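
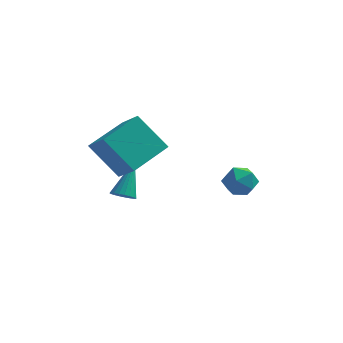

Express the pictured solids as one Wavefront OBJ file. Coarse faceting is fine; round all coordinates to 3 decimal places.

v -1.725 -5.503 1.3
v -3.161 -5.049 2.876
v -2.619 -4.447 0.181
v -4.056 -3.993 1.757
v -0.504 -3.807 1.923
v -1.941 -3.353 3.499
v -1.399 -2.751 0.804
v -2.835 -2.297 2.38
v -3.189 -0.547 -3.632
v -2.548 -0.64 -3.678
v -2.871 0.847 -1.988
v -2.586 -0.433 -3.847
v -2.729 -0.245 -3.978
v -2.952 -0.109 -4.05
v -3.216 -0.049 -4.05
v -3.475 -0.076 -3.977
v -3.684 -0.184 -3.845
v -3.809 -0.354 -3.676
v -3.826 -0.558 -3.5
v -3.733 -0.761 -3.346
v -3.546 -0.926 -3.242
v -3.297 -1.026 -3.206
v -3.03 -1.043 -3.243
v -2.791 -0.974 -3.348
v -2.62 -0.832 -3.501
v 1.601 -1.918 -1.265
v 1.865 -1.521 -2.07
v 2.995 -1.719 -0.71
v 3.259 -1.322 -1.515
v 2.658 -0.88 -0.95
v 1.796 -1.003 -1.294
v 3.064 -2.237 -1.486
v 2.202 -2.36 -1.83
v 2.769 -1.718 -2.207
v 2.518 -0.879 -1.876
v 2.342 -2.361 -0.904
v 2.091 -1.522 -0.573
f 2 4 1
f 5 2 1
f 1 4 3
f 3 5 1
f 2 8 4
f 6 2 5
f 6 8 2
f 4 8 3
f 7 5 3
f 3 8 7
f 7 6 5
f 8 6 7
f 10 9 12
f 10 12 11
f 12 9 13
f 12 13 11
f 13 9 14
f 13 14 11
f 14 9 15
f 14 15 11
f 15 9 16
f 15 16 11
f 16 9 17
f 16 17 11
f 17 9 18
f 17 18 11
f 18 9 19
f 18 19 11
f 19 9 20
f 19 20 11
f 20 9 21
f 20 21 11
f 21 9 22
f 21 22 11
f 22 9 23
f 22 23 11
f 23 9 24
f 23 24 11
f 24 9 25
f 24 25 11
f 25 9 10
f 25 10 11
f 26 37 31
f 26 31 27
f 26 27 33
f 26 33 36
f 26 36 37
f 27 31 35
f 31 37 30
f 37 36 28
f 36 33 32
f 33 27 34
f 29 35 30
f 29 30 28
f 29 28 32
f 29 32 34
f 29 34 35
f 30 35 31
f 28 30 37
f 32 28 36
f 34 32 33
f 35 34 27



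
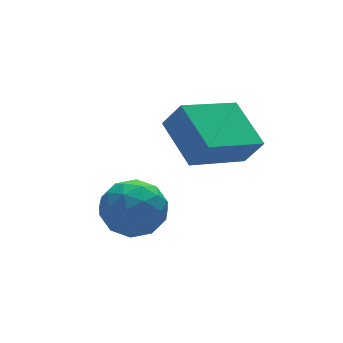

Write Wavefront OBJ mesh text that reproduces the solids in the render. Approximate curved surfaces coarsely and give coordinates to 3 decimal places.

v 0.084 3.124 2.767
v 0.377 2.797 3.447
v 0.064 4.364 3.373
v 0.357 4.036 4.053
v 1.603 3.404 2.247
v 1.896 3.076 2.927
v 1.583 4.643 2.853
v 1.876 4.316 3.533
v -1.127 4.397 1.509
v -0.433 4.046 1.735
v -1.547 3.254 1.025
v -0.853 2.903 1.251
v -1.384 3.148 1.811
v -1.125 3.854 2.11
v -0.855 3.446 0.65
v -0.596 4.152 0.949
v -0.265 3.458 1.204
v -0.592 3.274 1.922
v -1.388 4.026 0.838
v -1.715 3.842 1.556
v -0.743 4.322 1.665
v -1.237 2.978 1.095
v -1.549 3.122 1.425
v -1.141 2.916 1.557
v -1.15 4.209 1.885
v -0.742 4.003 2.018
v -1.301 3.475 2.062
v -1.238 3.297 0.742
v -0.83 3.091 0.875
v -0.839 4.384 1.203
v -0.431 4.178 1.335
v -0.679 3.825 0.698
v -0.237 3.77 1.485
v -0.483 3.098 1.201
v -0.485 3.417 0.847
v -0.332 3.832 1.023
v -0.429 3.662 1.907
v -0.676 2.99 1.623
v -0.988 3.134 1.952
v -0.835 3.549 2.128
v -0.33 3.316 1.595
v -1.304 4.31 1.137
v -1.551 3.638 0.853
v -1.145 3.751 0.632
v -0.992 4.166 0.808
v -1.497 4.202 1.559
v -1.743 3.53 1.275
v -1.648 3.468 1.737
v -1.495 3.883 1.913
v -1.65 3.984 1.165
f 2 4 1
f 5 2 1
f 1 4 3
f 3 5 1
f 2 8 4
f 6 2 5
f 6 8 2
f 4 8 3
f 7 5 3
f 3 8 7
f 7 6 5
f 8 6 7
f 9 46 25
f 46 20 49
f 25 49 14
f 46 49 25
f 9 25 21
f 25 14 26
f 21 26 10
f 25 26 21
f 9 21 30
f 21 10 31
f 30 31 16
f 21 31 30
f 9 30 42
f 30 16 45
f 42 45 19
f 30 45 42
f 9 42 46
f 42 19 50
f 46 50 20
f 42 50 46
f 10 26 37
f 26 14 40
f 37 40 18
f 26 40 37
f 14 49 27
f 49 20 48
f 27 48 13
f 49 48 27
f 20 50 47
f 50 19 43
f 47 43 11
f 50 43 47
f 19 45 44
f 45 16 32
f 44 32 15
f 45 32 44
f 16 31 36
f 31 10 33
f 36 33 17
f 31 33 36
f 12 38 24
f 38 18 39
f 24 39 13
f 38 39 24
f 12 24 22
f 24 13 23
f 22 23 11
f 24 23 22
f 12 22 29
f 22 11 28
f 29 28 15
f 22 28 29
f 12 29 34
f 29 15 35
f 34 35 17
f 29 35 34
f 12 34 38
f 34 17 41
f 38 41 18
f 34 41 38
f 13 39 27
f 39 18 40
f 27 40 14
f 39 40 27
f 11 23 47
f 23 13 48
f 47 48 20
f 23 48 47
f 15 28 44
f 28 11 43
f 44 43 19
f 28 43 44
f 17 35 36
f 35 15 32
f 36 32 16
f 35 32 36
f 18 41 37
f 41 17 33
f 37 33 10
f 41 33 37



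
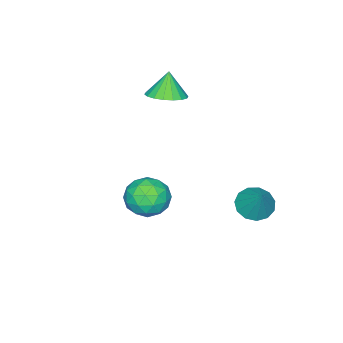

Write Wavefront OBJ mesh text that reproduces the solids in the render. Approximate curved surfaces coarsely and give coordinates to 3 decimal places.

v 1.312 -1.082 0.195
v 1.802 -0.715 -0.412
v 2.078 -2.245 0.112
v 2.568 -1.878 -0.495
v 2.604 -1.593 0.318
v 2.13 -0.874 0.369
v 1.75 -2.086 -0.669
v 1.276 -1.367 -0.618
v 2.073 -1.336 -0.946
v 2.601 -1.032 -0.336
v 1.279 -1.928 0.036
v 1.807 -1.624 0.646
v 1.49 -0.796 -0.102
v 2.39 -2.164 -0.198
v 2.411 -1.996 0.28
v 2.699 -1.781 -0.077
v 1.682 -0.89 0.358
v 1.971 -0.675 0.001
v 2.442 -1.19 0.43
v 1.909 -2.285 -0.301
v 2.198 -2.07 -0.658
v 1.181 -1.179 -0.223
v 1.469 -0.964 -0.58
v 1.438 -1.77 -0.73
v 1.937 -0.946 -0.772
v 2.388 -1.63 -0.821
v 1.907 -1.751 -0.923
v 1.628 -1.329 -0.893
v 2.248 -0.767 -0.414
v 2.698 -1.451 -0.462
v 2.718 -1.283 0.016
v 2.44 -0.86 0.046
v 2.407 -1.132 -0.727
v 1.182 -1.509 0.162
v 1.632 -2.193 0.114
v 1.44 -2.1 -0.346
v 1.162 -1.677 -0.316
v 1.492 -1.33 0.521
v 1.943 -2.014 0.472
v 2.252 -1.631 0.593
v 1.973 -1.209 0.623
v 1.473 -1.828 0.427
v -2.007 0.287 -2.321
v -1.551 0.671 -2.759
v -1.473 0.933 -1.199
v -1.899 0.898 -2.724
v -2.281 0.931 -2.561
v -2.576 0.76 -2.322
v -2.691 0.438 -2.082
v -2.588 0.069 -1.918
v -2.301 -0.231 -1.882
v -1.921 -0.367 -1.985
v -1.568 -0.295 -2.195
v -1.354 -0.038 -2.444
v -1.348 0.322 -2.655
v -2.354 -3.834 1.513
v -1.669 -4.172 1.714
v -2.726 -3.986 2.527
v -1.612 -3.833 1.786
v -1.703 -3.494 1.804
v -1.922 -3.222 1.764
v -2.227 -3.071 1.675
v -2.557 -3.072 1.553
v -2.847 -3.223 1.424
v -3.039 -3.495 1.313
v -3.095 -3.835 1.241
v -3.005 -4.174 1.223
v -2.786 -4.446 1.263
v -2.481 -4.597 1.352
v -2.151 -4.596 1.474
v -1.861 -4.445 1.603
f 1 38 17
f 38 12 41
f 17 41 6
f 38 41 17
f 1 17 13
f 17 6 18
f 13 18 2
f 17 18 13
f 1 13 22
f 13 2 23
f 22 23 8
f 13 23 22
f 1 22 34
f 22 8 37
f 34 37 11
f 22 37 34
f 1 34 38
f 34 11 42
f 38 42 12
f 34 42 38
f 2 18 29
f 18 6 32
f 29 32 10
f 18 32 29
f 6 41 19
f 41 12 40
f 19 40 5
f 41 40 19
f 12 42 39
f 42 11 35
f 39 35 3
f 42 35 39
f 11 37 36
f 37 8 24
f 36 24 7
f 37 24 36
f 8 23 28
f 23 2 25
f 28 25 9
f 23 25 28
f 4 30 16
f 30 10 31
f 16 31 5
f 30 31 16
f 4 16 14
f 16 5 15
f 14 15 3
f 16 15 14
f 4 14 21
f 14 3 20
f 21 20 7
f 14 20 21
f 4 21 26
f 21 7 27
f 26 27 9
f 21 27 26
f 4 26 30
f 26 9 33
f 30 33 10
f 26 33 30
f 5 31 19
f 31 10 32
f 19 32 6
f 31 32 19
f 3 15 39
f 15 5 40
f 39 40 12
f 15 40 39
f 7 20 36
f 20 3 35
f 36 35 11
f 20 35 36
f 9 27 28
f 27 7 24
f 28 24 8
f 27 24 28
f 10 33 29
f 33 9 25
f 29 25 2
f 33 25 29
f 44 43 46
f 44 46 45
f 46 43 47
f 46 47 45
f 47 43 48
f 47 48 45
f 48 43 49
f 48 49 45
f 49 43 50
f 49 50 45
f 50 43 51
f 50 51 45
f 51 43 52
f 51 52 45
f 52 43 53
f 52 53 45
f 53 43 54
f 53 54 45
f 54 43 55
f 54 55 45
f 55 43 44
f 55 44 45
f 57 56 59
f 57 59 58
f 59 56 60
f 59 60 58
f 60 56 61
f 60 61 58
f 61 56 62
f 61 62 58
f 62 56 63
f 62 63 58
f 63 56 64
f 63 64 58
f 64 56 65
f 64 65 58
f 65 56 66
f 65 66 58
f 66 56 67
f 66 67 58
f 67 56 68
f 67 68 58
f 68 56 69
f 68 69 58
f 69 56 70
f 69 70 58
f 70 56 71
f 70 71 58
f 71 56 57
f 71 57 58



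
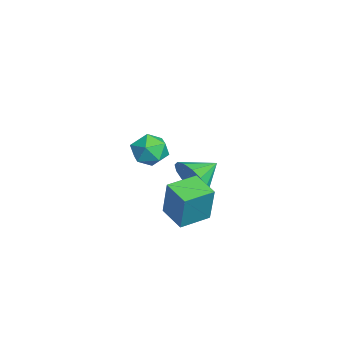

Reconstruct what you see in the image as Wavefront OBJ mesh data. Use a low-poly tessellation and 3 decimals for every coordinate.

v -0.079 -1.055 -1.851
v 0.305 -0.918 -0.16
v -0.742 0.12 -1.796
v -0.357 0.257 -0.105
v 0.957 -0.457 -2.135
v 1.342 -0.32 -0.444
v 0.295 0.718 -2.08
v 0.679 0.855 -0.389
v 2.432 -1.232 3.675
v 3.196 -1.158 3.857
v 2.704 -2.242 2.943
v 3.468 -2.168 3.125
v 2.952 -2.398 3.676
v 2.784 -1.774 4.128
v 3.116 -1.626 2.672
v 2.948 -1.002 3.124
v 3.619 -1.402 3.237
v 3.517 -1.878 3.857
v 2.383 -1.522 2.943
v 2.281 -1.998 3.563
v -1.605 0.147 -1.073
v -1.293 0.659 -1.849
v -2.295 1.213 -0.647
v -1.725 0.44 -2.001
v -2.125 0.143 -1.904
v -2.385 -0.153 -1.585
v -2.436 -0.369 -1.129
v -2.265 -0.447 -0.657
v -1.917 -0.365 -0.298
v -1.485 -0.146 -0.146
v -1.085 0.151 -0.243
v -0.825 0.447 -0.562
v -0.774 0.663 -1.018
v -0.945 0.74 -1.489
f 2 4 1
f 5 2 1
f 1 4 3
f 3 5 1
f 2 8 4
f 6 2 5
f 6 8 2
f 4 8 3
f 7 5 3
f 3 8 7
f 7 6 5
f 8 6 7
f 9 20 14
f 9 14 10
f 9 10 16
f 9 16 19
f 9 19 20
f 10 14 18
f 14 20 13
f 20 19 11
f 19 16 15
f 16 10 17
f 12 18 13
f 12 13 11
f 12 11 15
f 12 15 17
f 12 17 18
f 13 18 14
f 11 13 20
f 15 11 19
f 17 15 16
f 18 17 10
f 22 21 24
f 22 24 23
f 24 21 25
f 24 25 23
f 25 21 26
f 25 26 23
f 26 21 27
f 26 27 23
f 27 21 28
f 27 28 23
f 28 21 29
f 28 29 23
f 29 21 30
f 29 30 23
f 30 21 31
f 30 31 23
f 31 21 32
f 31 32 23
f 32 21 33
f 32 33 23
f 33 21 34
f 33 34 23
f 34 21 22
f 34 22 23



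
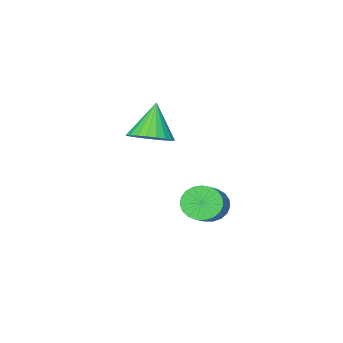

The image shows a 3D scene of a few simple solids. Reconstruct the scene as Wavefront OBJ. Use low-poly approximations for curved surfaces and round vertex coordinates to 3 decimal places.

v -2.933 3.333 -0.885
v -2.353 2.728 -1.022
v -1.226 3.621 -0.192
v -1.807 4.227 -0.055
v -2.31 2.936 -1.304
v -1.183 3.83 -0.475
v -2.375 3.213 -1.514
v -1.248 4.107 -0.685
v -2.536 3.511 -1.615
v -1.41 4.404 -0.786
v -2.767 3.778 -1.59
v -1.64 4.671 -0.76
v -3.026 3.968 -1.443
v -1.899 4.861 -0.613
v -3.269 4.048 -1.199
v -2.142 4.942 -0.37
v -3.454 4.005 -0.901
v -2.327 4.898 -0.072
v -3.549 3.846 -0.6
v -2.422 4.739 0.229
v -3.538 3.598 -0.349
v -2.411 4.491 0.481
v -3.422 3.304 -0.19
v -2.295 4.197 0.64
v -3.221 3.015 -0.151
v -2.095 3.909 0.678
v -2.971 2.782 -0.239
v -1.845 3.675 0.59
v -2.715 2.643 -0.439
v -1.588 3.537 0.391
v -2.496 2.624 -0.716
v -1.369 3.518 0.114
v -3.218 -0.753 1.276
v -2.281 -0.853 1.668
v -3.962 -1.267 2.924
v -2.36 -0.472 1.751
v -2.569 -0.134 1.762
v -2.877 0.11 1.7
v -3.237 0.223 1.572
v -3.594 0.187 1.4
v -3.894 0.009 1.209
v -4.09 -0.286 1.028
v -4.154 -0.652 0.885
v -4.076 -1.033 0.801
v -3.867 -1.371 0.79
v -3.559 -1.616 0.853
v -3.199 -1.728 0.98
v -2.842 -1.693 1.152
v -2.542 -1.514 1.343
v -2.345 -1.219 1.524
f 2 1 5
f 2 5 3
f 3 5 6
f 3 6 4
f 5 1 7
f 5 7 6
f 6 7 8
f 6 8 4
f 7 1 9
f 7 9 8
f 8 9 10
f 8 10 4
f 9 1 11
f 9 11 10
f 10 11 12
f 10 12 4
f 11 1 13
f 11 13 12
f 12 13 14
f 12 14 4
f 13 1 15
f 13 15 14
f 14 15 16
f 14 16 4
f 15 1 17
f 15 17 16
f 16 17 18
f 16 18 4
f 17 1 19
f 17 19 18
f 18 19 20
f 18 20 4
f 19 1 21
f 19 21 20
f 20 21 22
f 20 22 4
f 21 1 23
f 21 23 22
f 22 23 24
f 22 24 4
f 23 1 25
f 23 25 24
f 24 25 26
f 24 26 4
f 25 1 27
f 25 27 26
f 26 27 28
f 26 28 4
f 27 1 29
f 27 29 28
f 28 29 30
f 28 30 4
f 29 1 31
f 29 31 30
f 30 31 32
f 30 32 4
f 31 1 2
f 31 2 32
f 32 2 3
f 32 3 4
f 34 33 36
f 34 36 35
f 36 33 37
f 36 37 35
f 37 33 38
f 37 38 35
f 38 33 39
f 38 39 35
f 39 33 40
f 39 40 35
f 40 33 41
f 40 41 35
f 41 33 42
f 41 42 35
f 42 33 43
f 42 43 35
f 43 33 44
f 43 44 35
f 44 33 45
f 44 45 35
f 45 33 46
f 45 46 35
f 46 33 47
f 46 47 35
f 47 33 48
f 47 48 35
f 48 33 49
f 48 49 35
f 49 33 50
f 49 50 35
f 50 33 34
f 50 34 35



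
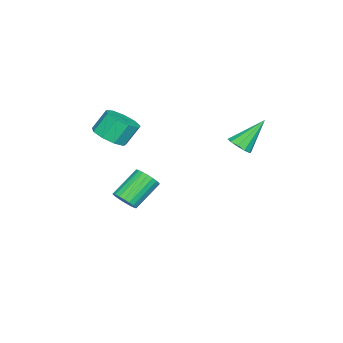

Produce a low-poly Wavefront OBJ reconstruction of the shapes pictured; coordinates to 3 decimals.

v -1.352 2.738 2.397
v -0.745 2.848 2.707
v -2.268 3.662 3.863
v -0.823 3.179 2.45
v -1.103 3.341 2.172
v -1.478 3.273 1.981
v -1.805 3.001 1.948
v -1.958 2.628 2.087
v -1.88 2.297 2.345
v -1.6 2.135 2.622
v -1.225 2.203 2.814
v -0.899 2.475 2.846
v -0.889 -2.987 -2.402
v -0.553 -3.304 -1.838
v -1.855 -2.61 -0.673
v -2.191 -2.293 -1.238
v -0.417 -3.033 -1.848
v -1.719 -2.339 -0.683
v -0.363 -2.754 -1.953
v -1.665 -2.059 -0.789
v -0.4 -2.515 -2.137
v -1.702 -1.821 -0.972
v -0.521 -2.357 -2.367
v -1.823 -1.663 -1.202
v -0.706 -2.309 -2.602
v -2.008 -1.615 -1.437
v -0.923 -2.378 -2.803
v -2.225 -1.684 -1.638
v -1.134 -2.552 -2.935
v -2.436 -1.858 -1.77
v -1.302 -2.802 -2.975
v -2.604 -2.107 -1.81
v -1.399 -3.083 -2.916
v -2.701 -2.389 -1.751
v -1.408 -3.348 -2.768
v -2.71 -2.654 -1.603
v -1.327 -3.55 -2.556
v -2.629 -2.856 -1.392
v -1.17 -3.655 -2.319
v -2.472 -2.961 -1.154
v -0.965 -3.645 -2.095
v -2.267 -2.951 -0.93
v -0.746 -3.521 -1.925
v -2.049 -2.827 -0.76
v -0.315 -3.488 2.275
v 0.446 -2.888 2.322
v -0.045 -2.352 3.413
v -0.805 -2.952 3.365
v -0.041 -2.61 1.967
v -0.531 -2.074 3.057
v -0.655 -2.743 1.756
v -1.146 -2.207 2.846
v -1.111 -3.224 1.787
v -1.601 -2.689 2.877
v -1.194 -3.829 2.047
v -1.684 -3.294 3.137
v -0.865 -4.274 2.414
v -1.356 -3.739 3.504
v -0.279 -4.351 2.715
v -0.77 -3.816 3.805
v 0.29 -4.024 2.811
v -0.201 -3.489 3.901
v 0.577 -3.446 2.656
v 0.086 -2.911 3.746
f 2 1 4
f 2 4 3
f 4 1 5
f 4 5 3
f 5 1 6
f 5 6 3
f 6 1 7
f 6 7 3
f 7 1 8
f 7 8 3
f 8 1 9
f 8 9 3
f 9 1 10
f 9 10 3
f 10 1 11
f 10 11 3
f 11 1 12
f 11 12 3
f 12 1 2
f 12 2 3
f 14 13 17
f 14 17 15
f 15 17 18
f 15 18 16
f 17 13 19
f 17 19 18
f 18 19 20
f 18 20 16
f 19 13 21
f 19 21 20
f 20 21 22
f 20 22 16
f 21 13 23
f 21 23 22
f 22 23 24
f 22 24 16
f 23 13 25
f 23 25 24
f 24 25 26
f 24 26 16
f 25 13 27
f 25 27 26
f 26 27 28
f 26 28 16
f 27 13 29
f 27 29 28
f 28 29 30
f 28 30 16
f 29 13 31
f 29 31 30
f 30 31 32
f 30 32 16
f 31 13 33
f 31 33 32
f 32 33 34
f 32 34 16
f 33 13 35
f 33 35 34
f 34 35 36
f 34 36 16
f 35 13 37
f 35 37 36
f 36 37 38
f 36 38 16
f 37 13 39
f 37 39 38
f 38 39 40
f 38 40 16
f 39 13 41
f 39 41 40
f 40 41 42
f 40 42 16
f 41 13 43
f 41 43 42
f 42 43 44
f 42 44 16
f 43 13 14
f 43 14 44
f 44 14 15
f 44 15 16
f 46 45 49
f 46 49 47
f 47 49 50
f 47 50 48
f 49 45 51
f 49 51 50
f 50 51 52
f 50 52 48
f 51 45 53
f 51 53 52
f 52 53 54
f 52 54 48
f 53 45 55
f 53 55 54
f 54 55 56
f 54 56 48
f 55 45 57
f 55 57 56
f 56 57 58
f 56 58 48
f 57 45 59
f 57 59 58
f 58 59 60
f 58 60 48
f 59 45 61
f 59 61 60
f 60 61 62
f 60 62 48
f 61 45 63
f 61 63 62
f 62 63 64
f 62 64 48
f 63 45 46
f 63 46 64
f 64 46 47
f 64 47 48



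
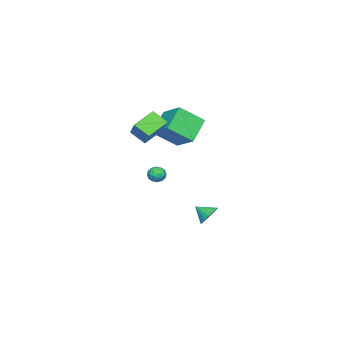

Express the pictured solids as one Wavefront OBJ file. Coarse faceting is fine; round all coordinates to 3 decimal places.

v -2.622 1.433 -4.204
v -1.916 1.69 -3.873
v -2.578 0.507 -3.576
v -2.167 1.83 -3.648
v -2.508 1.892 -3.534
v -2.871 1.863 -3.552
v -3.185 1.749 -3.699
v -3.387 1.572 -3.946
v -3.438 1.368 -4.244
v -3.327 1.177 -4.534
v -3.076 1.036 -4.759
v -2.735 0.974 -4.874
v -2.372 1.004 -4.856
v -2.058 1.118 -4.709
v -1.856 1.294 -4.461
v -1.805 1.499 -4.163
v -1.362 -0.864 -0.532
v -1.042 -1.225 -0.126
v -1.438 -1.655 -1.174
v -1.118 -2.016 -0.768
v -1.702 -1.823 -0.626
v -1.655 -1.334 -0.229
v -0.825 -1.546 -1.071
v -0.778 -1.057 -0.674
v -0.71 -1.646 -0.459
v -1.252 -1.818 -0.184
v -1.228 -1.062 -1.116
v -1.77 -1.234 -0.841
v -1.195 -0.976 -0.273
v -1.285 -1.904 -1.027
v -1.628 -1.791 -0.944
v -1.439 -2.003 -0.705
v -1.556 -1.04 -0.334
v -1.367 -1.252 -0.095
v -1.755 -1.603 -0.389
v -1.113 -1.628 -1.205
v -0.924 -1.84 -0.966
v -1.041 -0.877 -0.595
v -0.852 -1.089 -0.356
v -0.725 -1.277 -0.911
v -0.812 -1.435 -0.229
v -0.857 -1.9 -0.607
v -0.685 -1.623 -0.785
v -0.657 -1.336 -0.552
v -1.13 -1.536 -0.068
v -1.175 -2 -0.445
v -1.518 -1.887 -0.362
v -1.491 -1.6 -0.129
v -0.935 -1.783 -0.263
v -1.305 -0.88 -0.855
v -1.35 -1.344 -1.232
v -0.989 -1.28 -1.171
v -0.962 -0.993 -0.938
v -1.623 -0.98 -0.693
v -1.668 -1.445 -1.071
v -1.823 -1.544 -0.748
v -1.795 -1.257 -0.515
v -1.545 -1.097 -1.037
v -1.856 -2.064 2.509
v -3.342 -1.975 3.722
v -2.748 -0.783 1.323
v -4.234 -0.695 2.536
v -1.006 -0.605 3.444
v -2.492 -0.517 4.657
v -1.898 0.675 2.258
v -3.384 0.764 3.471
v 0.542 -1.351 2.648
v 0.494 -2.333 3.353
v -0.76 -0.757 3.387
v -0.807 -1.739 4.092
v 1.487 -0.621 3.728
v 1.44 -1.603 4.433
v 0.186 -0.027 4.467
v 0.138 -1.009 5.172
f 2 1 4
f 2 4 3
f 4 1 5
f 4 5 3
f 5 1 6
f 5 6 3
f 6 1 7
f 6 7 3
f 7 1 8
f 7 8 3
f 8 1 9
f 8 9 3
f 9 1 10
f 9 10 3
f 10 1 11
f 10 11 3
f 11 1 12
f 11 12 3
f 12 1 13
f 12 13 3
f 13 1 14
f 13 14 3
f 14 1 15
f 14 15 3
f 15 1 16
f 15 16 3
f 16 1 2
f 16 2 3
f 17 54 33
f 54 28 57
f 33 57 22
f 54 57 33
f 17 33 29
f 33 22 34
f 29 34 18
f 33 34 29
f 17 29 38
f 29 18 39
f 38 39 24
f 29 39 38
f 17 38 50
f 38 24 53
f 50 53 27
f 38 53 50
f 17 50 54
f 50 27 58
f 54 58 28
f 50 58 54
f 18 34 45
f 34 22 48
f 45 48 26
f 34 48 45
f 22 57 35
f 57 28 56
f 35 56 21
f 57 56 35
f 28 58 55
f 58 27 51
f 55 51 19
f 58 51 55
f 27 53 52
f 53 24 40
f 52 40 23
f 53 40 52
f 24 39 44
f 39 18 41
f 44 41 25
f 39 41 44
f 20 46 32
f 46 26 47
f 32 47 21
f 46 47 32
f 20 32 30
f 32 21 31
f 30 31 19
f 32 31 30
f 20 30 37
f 30 19 36
f 37 36 23
f 30 36 37
f 20 37 42
f 37 23 43
f 42 43 25
f 37 43 42
f 20 42 46
f 42 25 49
f 46 49 26
f 42 49 46
f 21 47 35
f 47 26 48
f 35 48 22
f 47 48 35
f 19 31 55
f 31 21 56
f 55 56 28
f 31 56 55
f 23 36 52
f 36 19 51
f 52 51 27
f 36 51 52
f 25 43 44
f 43 23 40
f 44 40 24
f 43 40 44
f 26 49 45
f 49 25 41
f 45 41 18
f 49 41 45
f 60 62 59
f 63 60 59
f 59 62 61
f 61 63 59
f 60 66 62
f 64 60 63
f 64 66 60
f 62 66 61
f 65 63 61
f 61 66 65
f 65 64 63
f 66 64 65
f 68 70 67
f 71 68 67
f 67 70 69
f 69 71 67
f 68 74 70
f 72 68 71
f 72 74 68
f 70 74 69
f 73 71 69
f 69 74 73
f 73 72 71
f 74 72 73



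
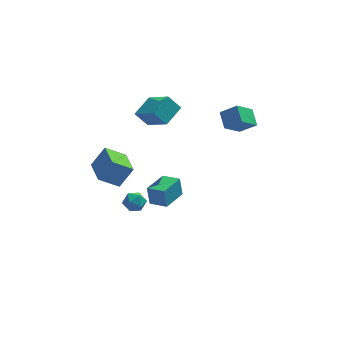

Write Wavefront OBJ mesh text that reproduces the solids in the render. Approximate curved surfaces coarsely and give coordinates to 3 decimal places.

v -1.72 -3.987 -0.164
v -1.863 -3.793 1.012
v -0.805 -2.595 -0.282
v -0.948 -2.401 0.894
v -0.792 -4.579 0.046
v -0.935 -4.385 1.222
v 0.123 -3.187 -0.072
v -0.02 -2.993 1.104
v -1.69 2.601 1.391
v -0.607 1.266 2.47
v -2.437 2.726 2.296
v -1.353 1.391 3.375
v -0.827 3.749 1.945
v 0.257 2.414 3.024
v -1.573 3.874 2.85
v -0.49 2.539 3.929
v 2.733 1.653 1.717
v 2.516 2.679 2.341
v 3.68 2.437 0.757
v 3.464 3.463 1.382
v 3.716 1.397 2.478
v 3.5 2.423 3.103
v 4.664 2.181 1.519
v 4.447 3.207 2.143
v -3.374 -4.273 1.611
v -4.532 -4.451 2.415
v -3.775 -2.518 1.423
v -4.933 -2.696 2.226
v -2.587 -3.964 2.814
v -3.745 -4.142 3.617
v -2.988 -2.209 2.625
v -4.146 -2.387 3.429
v -2.241 0.402 -3.817
v -1.813 -0.042 -3.361
v -3.267 -0.158 -3.399
v -2.839 -0.602 -2.943
v -2.902 0.149 -2.797
v -2.268 0.495 -3.056
v -2.812 -0.695 -3.704
v -2.178 -0.349 -3.963
v -2.165 -0.72 -3.292
v -2.221 -0.199 -2.731
v -2.859 -0.001 -4.029
v -2.915 0.52 -3.468
f 2 4 1
f 5 2 1
f 1 4 3
f 3 5 1
f 2 8 4
f 6 2 5
f 6 8 2
f 4 8 3
f 7 5 3
f 3 8 7
f 7 6 5
f 8 6 7
f 10 12 9
f 13 10 9
f 9 12 11
f 11 13 9
f 10 16 12
f 14 10 13
f 14 16 10
f 12 16 11
f 15 13 11
f 11 16 15
f 15 14 13
f 16 14 15
f 18 20 17
f 21 18 17
f 17 20 19
f 19 21 17
f 18 24 20
f 22 18 21
f 22 24 18
f 20 24 19
f 23 21 19
f 19 24 23
f 23 22 21
f 24 22 23
f 26 28 25
f 29 26 25
f 25 28 27
f 27 29 25
f 26 32 28
f 30 26 29
f 30 32 26
f 28 32 27
f 31 29 27
f 27 32 31
f 31 30 29
f 32 30 31
f 33 44 38
f 33 38 34
f 33 34 40
f 33 40 43
f 33 43 44
f 34 38 42
f 38 44 37
f 44 43 35
f 43 40 39
f 40 34 41
f 36 42 37
f 36 37 35
f 36 35 39
f 36 39 41
f 36 41 42
f 37 42 38
f 35 37 44
f 39 35 43
f 41 39 40
f 42 41 34



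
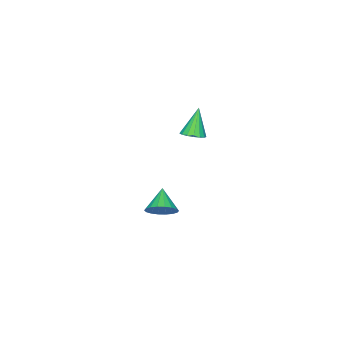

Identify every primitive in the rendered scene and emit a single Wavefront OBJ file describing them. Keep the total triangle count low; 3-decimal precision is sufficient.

v 1.011 1.003 -4.151
v 1.531 0.846 -3.741
v 0.289 0.497 -3.429
v 1.444 1.117 -3.639
v 1.271 1.366 -3.638
v 1.047 1.542 -3.739
v 0.815 1.612 -3.921
v 0.623 1.561 -4.149
v 0.508 1.399 -4.378
v 0.492 1.159 -4.561
v 0.579 0.888 -4.664
v 0.752 0.64 -4.665
v 0.976 0.463 -4.564
v 1.207 0.394 -4.381
v 1.4 0.445 -4.153
v 1.515 0.606 -3.925
v 0.774 2.336 0.592
v 1.243 2.415 0.803
v 0.246 2.224 1.808
v 1.147 2.644 0.783
v 0.966 2.802 0.719
v 0.741 2.854 0.625
v 0.524 2.786 0.525
v 0.364 2.616 0.439
v 0.298 2.381 0.389
v 0.341 2.136 0.386
v 0.483 1.937 0.429
v 0.693 1.829 0.51
v 0.92 1.837 0.61
v 1.115 1.959 0.706
v 1.231 2.168 0.776
f 2 1 4
f 2 4 3
f 4 1 5
f 4 5 3
f 5 1 6
f 5 6 3
f 6 1 7
f 6 7 3
f 7 1 8
f 7 8 3
f 8 1 9
f 8 9 3
f 9 1 10
f 9 10 3
f 10 1 11
f 10 11 3
f 11 1 12
f 11 12 3
f 12 1 13
f 12 13 3
f 13 1 14
f 13 14 3
f 14 1 15
f 14 15 3
f 15 1 16
f 15 16 3
f 16 1 2
f 16 2 3
f 18 17 20
f 18 20 19
f 20 17 21
f 20 21 19
f 21 17 22
f 21 22 19
f 22 17 23
f 22 23 19
f 23 17 24
f 23 24 19
f 24 17 25
f 24 25 19
f 25 17 26
f 25 26 19
f 26 17 27
f 26 27 19
f 27 17 28
f 27 28 19
f 28 17 29
f 28 29 19
f 29 17 30
f 29 30 19
f 30 17 31
f 30 31 19
f 31 17 18
f 31 18 19



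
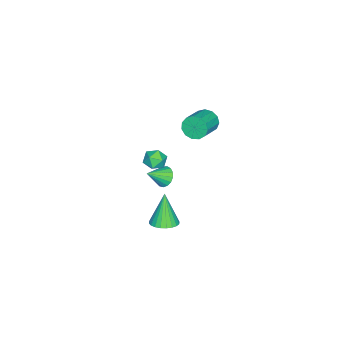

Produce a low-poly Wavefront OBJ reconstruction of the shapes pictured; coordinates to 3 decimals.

v 1.501 -0.72 3.553
v 1.777 -0.317 2.933
v 3.274 -0.397 3.546
v 2.999 -0.8 4.167
v 1.667 -0.014 3.24
v 3.165 -0.094 3.853
v 1.505 0.064 3.647
v 3.002 -0.015 4.26
v 1.341 -0.106 4.024
v 2.839 -0.186 4.637
v 1.228 -0.472 4.252
v 2.726 -0.551 4.865
v 1.202 -0.916 4.258
v 2.7 -0.996 4.871
v 1.271 -1.298 4.04
v 2.768 -1.378 4.653
v 1.413 -1.497 3.668
v 2.91 -1.577 4.281
v 1.583 -1.449 3.259
v 3.08 -1.529 3.873
v 1.727 -1.169 2.944
v 3.224 -1.249 3.557
v 1.799 -0.747 2.822
v 3.297 -0.827 3.436
v 2.582 -2.604 0.565
v 3.16 -2.57 0.078
v 2.9 -3.75 0.862
v 3.478 -3.716 0.375
v 3.49 -3.298 1.006
v 3.294 -2.591 0.823
v 2.766 -3.729 0.117
v 2.57 -3.022 -0.066
v 3.274 -3.266 -0.199
v 3.722 -2.999 0.351
v 2.338 -3.321 0.589
v 2.786 -3.054 1.139
v 1.67 -3.19 -2.358
v 2.215 -3.011 -2.793
v 2.55 -3.89 -1.542
v 2.206 -2.754 -2.562
v 2.074 -2.598 -2.285
v 1.849 -2.577 -2.025
v 1.583 -2.696 -1.841
v 1.337 -2.929 -1.775
v 1.168 -3.221 -1.843
v 1.113 -3.506 -2.029
v 1.186 -3.718 -2.29
v 1.37 -3.81 -2.567
v 1.622 -3.759 -2.796
v 1.886 -3.578 -2.925
v 2.1 -3.308 -2.923
v 3.976 -2.207 -4.208
v 4.44 -1.517 -3.952
v 3.284 -2.473 -2.232
v 4.145 -1.371 -4.036
v 3.824 -1.352 -4.146
v 3.526 -1.464 -4.265
v 3.297 -1.689 -4.375
v 3.171 -1.992 -4.46
v 3.168 -2.329 -4.507
v 3.288 -2.646 -4.508
v 3.512 -2.897 -4.463
v 3.807 -3.043 -4.38
v 4.127 -3.061 -4.27
v 4.425 -2.95 -4.151
v 4.654 -2.725 -4.04
v 4.78 -2.421 -3.955
v 4.784 -2.085 -3.909
v 4.664 -1.767 -3.908
f 2 1 5
f 2 5 3
f 3 5 6
f 3 6 4
f 5 1 7
f 5 7 6
f 6 7 8
f 6 8 4
f 7 1 9
f 7 9 8
f 8 9 10
f 8 10 4
f 9 1 11
f 9 11 10
f 10 11 12
f 10 12 4
f 11 1 13
f 11 13 12
f 12 13 14
f 12 14 4
f 13 1 15
f 13 15 14
f 14 15 16
f 14 16 4
f 15 1 17
f 15 17 16
f 16 17 18
f 16 18 4
f 17 1 19
f 17 19 18
f 18 19 20
f 18 20 4
f 19 1 21
f 19 21 20
f 20 21 22
f 20 22 4
f 21 1 23
f 21 23 22
f 22 23 24
f 22 24 4
f 23 1 2
f 23 2 24
f 24 2 3
f 24 3 4
f 25 36 30
f 25 30 26
f 25 26 32
f 25 32 35
f 25 35 36
f 26 30 34
f 30 36 29
f 36 35 27
f 35 32 31
f 32 26 33
f 28 34 29
f 28 29 27
f 28 27 31
f 28 31 33
f 28 33 34
f 29 34 30
f 27 29 36
f 31 27 35
f 33 31 32
f 34 33 26
f 38 37 40
f 38 40 39
f 40 37 41
f 40 41 39
f 41 37 42
f 41 42 39
f 42 37 43
f 42 43 39
f 43 37 44
f 43 44 39
f 44 37 45
f 44 45 39
f 45 37 46
f 45 46 39
f 46 37 47
f 46 47 39
f 47 37 48
f 47 48 39
f 48 37 49
f 48 49 39
f 49 37 50
f 49 50 39
f 50 37 51
f 50 51 39
f 51 37 38
f 51 38 39
f 53 52 55
f 53 55 54
f 55 52 56
f 55 56 54
f 56 52 57
f 56 57 54
f 57 52 58
f 57 58 54
f 58 52 59
f 58 59 54
f 59 52 60
f 59 60 54
f 60 52 61
f 60 61 54
f 61 52 62
f 61 62 54
f 62 52 63
f 62 63 54
f 63 52 64
f 63 64 54
f 64 52 65
f 64 65 54
f 65 52 66
f 65 66 54
f 66 52 67
f 66 67 54
f 67 52 68
f 67 68 54
f 68 52 69
f 68 69 54
f 69 52 53
f 69 53 54



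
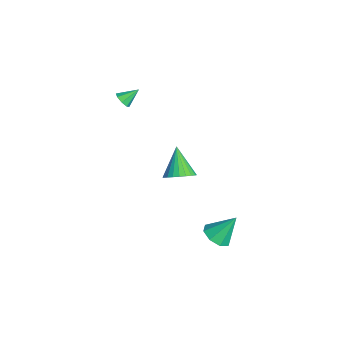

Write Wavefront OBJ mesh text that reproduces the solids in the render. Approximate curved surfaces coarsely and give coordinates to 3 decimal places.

v 3.927 -0.565 -2.534
v 4.787 -0.593 -2.555
v 3.993 0.425 -1.166
v 4.543 -0.093 -2.905
v 3.938 0.131 -3.039
v 3.327 -0.052 -2.876
v 3.068 -0.537 -2.513
v 3.312 -1.037 -2.163
v 3.916 -1.261 -2.03
v 4.527 -1.077 -2.192
v 0.315 -1.721 -0.791
v 0.953 -1.525 -0.202
v -0.955 -1.619 0.551
v 0.862 -1.208 -0.312
v 0.688 -0.97 -0.494
v 0.458 -0.845 -0.722
v 0.205 -0.854 -0.96
v -0.031 -0.995 -1.173
v -0.214 -1.247 -1.327
v -0.316 -1.57 -1.4
v -0.323 -1.917 -1.38
v -0.233 -2.234 -1.27
v -0.059 -2.472 -1.087
v 0.172 -2.597 -0.859
v 0.425 -2.588 -0.621
v 0.66 -2.447 -0.409
v 0.843 -2.195 -0.254
v 0.946 -1.872 -0.182
v -3.35 -4.009 2.777
v -3.07 -3.712 2.408
v -3.45 -3.111 3.423
v -3.484 -3.707 2.337
v -3.82 -3.879 2.524
v -3.881 -4.127 2.859
v -3.63 -4.305 3.146
v -3.215 -4.31 3.217
v -2.879 -4.138 3.031
v -2.819 -3.891 2.696
f 2 1 4
f 2 4 3
f 4 1 5
f 4 5 3
f 5 1 6
f 5 6 3
f 6 1 7
f 6 7 3
f 7 1 8
f 7 8 3
f 8 1 9
f 8 9 3
f 9 1 10
f 9 10 3
f 10 1 2
f 10 2 3
f 12 11 14
f 12 14 13
f 14 11 15
f 14 15 13
f 15 11 16
f 15 16 13
f 16 11 17
f 16 17 13
f 17 11 18
f 17 18 13
f 18 11 19
f 18 19 13
f 19 11 20
f 19 20 13
f 20 11 21
f 20 21 13
f 21 11 22
f 21 22 13
f 22 11 23
f 22 23 13
f 23 11 24
f 23 24 13
f 24 11 25
f 24 25 13
f 25 11 26
f 25 26 13
f 26 11 27
f 26 27 13
f 27 11 28
f 27 28 13
f 28 11 12
f 28 12 13
f 30 29 32
f 30 32 31
f 32 29 33
f 32 33 31
f 33 29 34
f 33 34 31
f 34 29 35
f 34 35 31
f 35 29 36
f 35 36 31
f 36 29 37
f 36 37 31
f 37 29 38
f 37 38 31
f 38 29 30
f 38 30 31



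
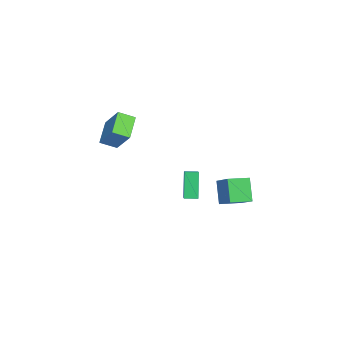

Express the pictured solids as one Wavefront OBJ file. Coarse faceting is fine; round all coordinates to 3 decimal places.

v 0.062 2.844 -3.282
v -0.688 2.562 -1.805
v -0.551 3.998 -3.373
v -1.3 3.717 -1.896
v 1.58 3.723 -2.344
v 0.831 3.442 -0.867
v 0.968 4.878 -2.435
v 0.218 4.596 -0.958
v -3.304 0.156 -4.617
v -4.061 0.044 -2.802
v -3.475 0.968 -4.639
v -4.232 0.856 -2.823
v -2.188 0.404 -4.137
v -2.945 0.292 -2.321
v -2.359 1.216 -4.158
v -3.116 1.104 -2.343
v -2.794 -4.743 -0.276
v -4.239 -4.714 0.764
v -3.125 -3.767 -0.763
v -4.57 -3.738 0.277
v -1.81 -3.742 1.063
v -3.255 -3.713 2.103
v -2.141 -2.766 0.576
v -3.586 -2.737 1.616
f 2 4 1
f 5 2 1
f 1 4 3
f 3 5 1
f 2 8 4
f 6 2 5
f 6 8 2
f 4 8 3
f 7 5 3
f 3 8 7
f 7 6 5
f 8 6 7
f 10 12 9
f 13 10 9
f 9 12 11
f 11 13 9
f 10 16 12
f 14 10 13
f 14 16 10
f 12 16 11
f 15 13 11
f 11 16 15
f 15 14 13
f 16 14 15
f 18 20 17
f 21 18 17
f 17 20 19
f 19 21 17
f 18 24 20
f 22 18 21
f 22 24 18
f 20 24 19
f 23 21 19
f 19 24 23
f 23 22 21
f 24 22 23



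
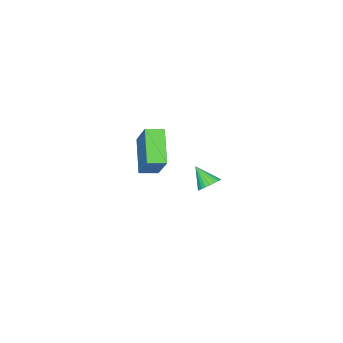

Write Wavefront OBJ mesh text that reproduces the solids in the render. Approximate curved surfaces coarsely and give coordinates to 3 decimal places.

v -0.64 3.943 -0.389
v -0.041 3.966 -0.355
v -0.66 3.117 0.509
v -0.102 4.133 -0.202
v -0.245 4.271 -0.079
v -0.448 4.359 -0.002
v -0.68 4.384 0.016
v -0.906 4.342 -0.028
v -1.092 4.239 -0.127
v -1.208 4.091 -0.266
v -1.239 3.92 -0.423
v -1.178 3.753 -0.575
v -1.035 3.615 -0.699
v -0.832 3.527 -0.776
v -0.6 3.502 -0.794
v -0.374 3.544 -0.75
v -0.189 3.647 -0.651
v -0.072 3.795 -0.512
v -4.337 -3.457 -1.724
v -3.525 -2.241 -0.203
v -5.07 -2.831 -1.833
v -4.258 -1.615 -0.312
v -3.202 -2.385 -3.188
v -2.39 -1.169 -1.667
v -3.935 -1.759 -3.297
v -3.123 -0.543 -1.776
f 2 1 4
f 2 4 3
f 4 1 5
f 4 5 3
f 5 1 6
f 5 6 3
f 6 1 7
f 6 7 3
f 7 1 8
f 7 8 3
f 8 1 9
f 8 9 3
f 9 1 10
f 9 10 3
f 10 1 11
f 10 11 3
f 11 1 12
f 11 12 3
f 12 1 13
f 12 13 3
f 13 1 14
f 13 14 3
f 14 1 15
f 14 15 3
f 15 1 16
f 15 16 3
f 16 1 17
f 16 17 3
f 17 1 18
f 17 18 3
f 18 1 2
f 18 2 3
f 20 22 19
f 23 20 19
f 19 22 21
f 21 23 19
f 20 26 22
f 24 20 23
f 24 26 20
f 22 26 21
f 25 23 21
f 21 26 25
f 25 24 23
f 26 24 25



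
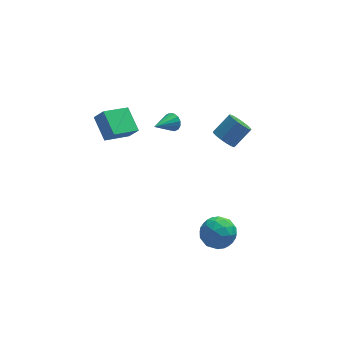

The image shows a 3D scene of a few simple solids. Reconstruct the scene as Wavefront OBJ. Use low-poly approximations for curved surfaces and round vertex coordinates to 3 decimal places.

v -2.905 1.322 2.482
v -2.428 1.052 3.183
v -3.283 2.63 3.243
v -2.806 2.36 3.944
v -1.514 2.1 1.836
v -1.037 1.83 2.537
v -1.892 3.408 2.597
v -1.415 3.138 3.298
v 1.125 4.297 0.433
v 1.437 4.235 0.93
v 0.015 3.463 1.027
v 1.27 4.488 0.972
v 1.065 4.689 0.87
v 0.875 4.785 0.65
v 0.753 4.75 0.372
v 0.73 4.594 0.111
v 0.813 4.358 -0.064
v 0.98 4.105 -0.106
v 1.186 3.904 -0.004
v 1.375 3.808 0.216
v 1.498 3.843 0.494
v 1.52 3.999 0.755
v 3.235 0.436 2.478
v 3.759 0.115 2.084
v 4.71 0.583 2.968
v 4.185 0.904 3.362
v 3.732 0.434 1.944
v 4.683 0.902 2.828
v 3.592 0.754 1.926
v 4.542 1.222 2.81
v 3.369 1 2.035
v 4.32 1.468 2.919
v 3.116 1.117 2.245
v 4.067 1.586 3.129
v 2.89 1.079 2.508
v 3.841 1.547 3.392
v 2.743 0.893 2.765
v 3.693 1.361 3.649
v 2.708 0.602 2.956
v 3.659 1.07 3.84
v 2.795 0.273 3.037
v 3.745 0.741 3.921
v 2.982 -0.018 2.99
v 3.932 0.45 3.875
v 3.227 -0.205 2.826
v 4.177 0.263 3.71
v 3.473 -0.246 2.582
v 4.424 0.222 3.466
v 3.666 -0.13 2.314
v 4.616 0.338 3.199
v 2.34 -2.232 -2.569
v 2.998 -3.021 -2.735
v 1.742 -3.019 -1.205
v 2.4 -3.808 -1.371
v 2.765 -2.879 -1.073
v 3.134 -2.393 -1.916
v 1.606 -3.647 -2.024
v 1.975 -3.161 -2.867
v 2.545 -3.895 -2.398
v 3.261 -3.421 -1.81
v 1.479 -2.619 -2.13
v 2.195 -2.145 -1.542
v 2.722 -2.558 -2.772
v 2.018 -3.482 -1.168
v 2.233 -2.936 -0.993
v 2.62 -3.4 -1.091
v 2.801 -2.189 -2.29
v 3.189 -2.652 -2.388
v 3.051 -2.569 -1.411
v 1.551 -3.388 -1.552
v 1.939 -3.851 -1.65
v 2.12 -2.64 -2.849
v 2.507 -3.104 -2.947
v 1.689 -3.471 -2.529
v 2.842 -3.535 -2.671
v 2.491 -3.997 -1.869
v 2.024 -3.903 -2.253
v 2.241 -3.617 -2.749
v 3.263 -3.256 -2.326
v 2.912 -3.719 -1.524
v 3.126 -3.173 -1.349
v 3.343 -2.887 -1.844
v 2.996 -3.77 -2.128
v 1.828 -2.321 -2.416
v 1.477 -2.784 -1.614
v 1.397 -3.153 -2.096
v 1.614 -2.867 -2.591
v 2.249 -2.043 -2.071
v 1.898 -2.505 -1.269
v 2.499 -2.423 -1.191
v 2.716 -2.137 -1.687
v 1.744 -2.27 -1.812
f 2 4 1
f 5 2 1
f 1 4 3
f 3 5 1
f 2 8 4
f 6 2 5
f 6 8 2
f 4 8 3
f 7 5 3
f 3 8 7
f 7 6 5
f 8 6 7
f 10 9 12
f 10 12 11
f 12 9 13
f 12 13 11
f 13 9 14
f 13 14 11
f 14 9 15
f 14 15 11
f 15 9 16
f 15 16 11
f 16 9 17
f 16 17 11
f 17 9 18
f 17 18 11
f 18 9 19
f 18 19 11
f 19 9 20
f 19 20 11
f 20 9 21
f 20 21 11
f 21 9 22
f 21 22 11
f 22 9 10
f 22 10 11
f 24 23 27
f 24 27 25
f 25 27 28
f 25 28 26
f 27 23 29
f 27 29 28
f 28 29 30
f 28 30 26
f 29 23 31
f 29 31 30
f 30 31 32
f 30 32 26
f 31 23 33
f 31 33 32
f 32 33 34
f 32 34 26
f 33 23 35
f 33 35 34
f 34 35 36
f 34 36 26
f 35 23 37
f 35 37 36
f 36 37 38
f 36 38 26
f 37 23 39
f 37 39 38
f 38 39 40
f 38 40 26
f 39 23 41
f 39 41 40
f 40 41 42
f 40 42 26
f 41 23 43
f 41 43 42
f 42 43 44
f 42 44 26
f 43 23 45
f 43 45 44
f 44 45 46
f 44 46 26
f 45 23 47
f 45 47 46
f 46 47 48
f 46 48 26
f 47 23 49
f 47 49 48
f 48 49 50
f 48 50 26
f 49 23 24
f 49 24 50
f 50 24 25
f 50 25 26
f 51 88 67
f 88 62 91
f 67 91 56
f 88 91 67
f 51 67 63
f 67 56 68
f 63 68 52
f 67 68 63
f 51 63 72
f 63 52 73
f 72 73 58
f 63 73 72
f 51 72 84
f 72 58 87
f 84 87 61
f 72 87 84
f 51 84 88
f 84 61 92
f 88 92 62
f 84 92 88
f 52 68 79
f 68 56 82
f 79 82 60
f 68 82 79
f 56 91 69
f 91 62 90
f 69 90 55
f 91 90 69
f 62 92 89
f 92 61 85
f 89 85 53
f 92 85 89
f 61 87 86
f 87 58 74
f 86 74 57
f 87 74 86
f 58 73 78
f 73 52 75
f 78 75 59
f 73 75 78
f 54 80 66
f 80 60 81
f 66 81 55
f 80 81 66
f 54 66 64
f 66 55 65
f 64 65 53
f 66 65 64
f 54 64 71
f 64 53 70
f 71 70 57
f 64 70 71
f 54 71 76
f 71 57 77
f 76 77 59
f 71 77 76
f 54 76 80
f 76 59 83
f 80 83 60
f 76 83 80
f 55 81 69
f 81 60 82
f 69 82 56
f 81 82 69
f 53 65 89
f 65 55 90
f 89 90 62
f 65 90 89
f 57 70 86
f 70 53 85
f 86 85 61
f 70 85 86
f 59 77 78
f 77 57 74
f 78 74 58
f 77 74 78
f 60 83 79
f 83 59 75
f 79 75 52
f 83 75 79



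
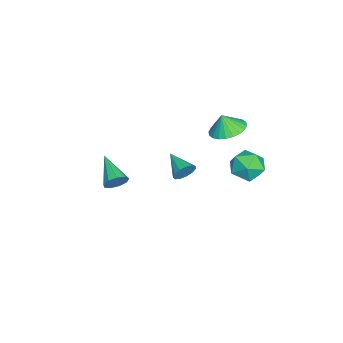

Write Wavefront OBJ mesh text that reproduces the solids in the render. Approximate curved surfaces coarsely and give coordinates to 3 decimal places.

v -1.526 -3.395 -1.484
v -1.064 -3.693 -0.989
v -3.054 -4.385 -0.656
v -1.251 -3.257 -0.811
v -1.566 -2.886 -0.949
v -1.862 -2.753 -1.337
v -2.002 -2.92 -1.794
v -1.918 -3.31 -2.106
v -1.651 -3.74 -2.127
v -1.326 -4.008 -1.847
v -1.094 -3.99 -1.398
v 2.144 1.017 3.254
v 2.555 0.836 3.752
v 1.136 0.083 3.746
v 2.35 1.126 3.882
v 2.08 1.381 3.813
v 1.831 1.52 3.566
v 1.681 1.5 3.221
v 1.678 1.326 2.885
v 1.823 1.054 2.667
v 2.071 0.771 2.635
v 2.341 0.565 2.8
v 2.549 0.503 3.109
v 2.629 0.604 3.464
v -4.317 3.258 -1.046
v -3.581 4.039 -1.349
v -3.219 2.741 0.289
v -2.483 3.522 -0.014
v -3.458 3.82 0.437
v -4.136 4.139 -0.387
v -2.664 2.641 -0.673
v -3.342 2.96 -1.497
v -2.559 3.657 -1.118
v -3.05 4.386 -0.432
v -3.75 2.394 -0.628
v -4.241 3.123 0.058
v -2.605 2.416 3.055
v -1.664 2.869 3.236
v -2.635 2.064 4.085
v -1.922 3.177 3.334
v -2.284 3.369 3.39
v -2.695 3.417 3.394
v -3.092 3.312 3.347
v -3.415 3.07 3.255
v -3.615 2.729 3.133
v -3.661 2.341 2.999
v -3.547 1.964 2.873
v -3.289 1.656 2.775
v -2.927 1.464 2.719
v -2.516 1.416 2.715
v -2.119 1.521 2.762
v -1.796 1.763 2.854
v -1.596 2.103 2.976
v -1.55 2.492 3.11
f 2 1 4
f 2 4 3
f 4 1 5
f 4 5 3
f 5 1 6
f 5 6 3
f 6 1 7
f 6 7 3
f 7 1 8
f 7 8 3
f 8 1 9
f 8 9 3
f 9 1 10
f 9 10 3
f 10 1 11
f 10 11 3
f 11 1 2
f 11 2 3
f 13 12 15
f 13 15 14
f 15 12 16
f 15 16 14
f 16 12 17
f 16 17 14
f 17 12 18
f 17 18 14
f 18 12 19
f 18 19 14
f 19 12 20
f 19 20 14
f 20 12 21
f 20 21 14
f 21 12 22
f 21 22 14
f 22 12 23
f 22 23 14
f 23 12 24
f 23 24 14
f 24 12 13
f 24 13 14
f 25 36 30
f 25 30 26
f 25 26 32
f 25 32 35
f 25 35 36
f 26 30 34
f 30 36 29
f 36 35 27
f 35 32 31
f 32 26 33
f 28 34 29
f 28 29 27
f 28 27 31
f 28 31 33
f 28 33 34
f 29 34 30
f 27 29 36
f 31 27 35
f 33 31 32
f 34 33 26
f 38 37 40
f 38 40 39
f 40 37 41
f 40 41 39
f 41 37 42
f 41 42 39
f 42 37 43
f 42 43 39
f 43 37 44
f 43 44 39
f 44 37 45
f 44 45 39
f 45 37 46
f 45 46 39
f 46 37 47
f 46 47 39
f 47 37 48
f 47 48 39
f 48 37 49
f 48 49 39
f 49 37 50
f 49 50 39
f 50 37 51
f 50 51 39
f 51 37 52
f 51 52 39
f 52 37 53
f 52 53 39
f 53 37 54
f 53 54 39
f 54 37 38
f 54 38 39



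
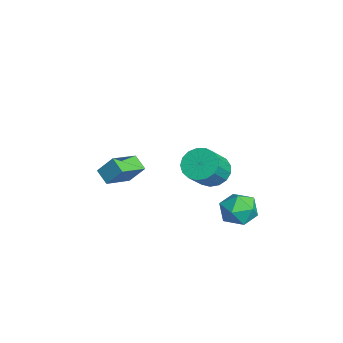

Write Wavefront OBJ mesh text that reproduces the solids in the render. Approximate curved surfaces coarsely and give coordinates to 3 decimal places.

v 2.684 2.987 -1.092
v 3.231 3.324 -0.092
v 3.909 1.516 -1.268
v 4.456 1.853 -0.268
v 3.355 1.41 -0.222
v 2.597 2.319 -0.114
v 4.543 2.521 -1.246
v 3.785 3.43 -1.138
v 4.38 3.035 -0.188
v 3.645 2.348 0.445
v 3.495 2.492 -1.805
v 2.76 1.805 -1.172
v 3.299 1.015 2.398
v 3.903 1.893 2.503
v 4.964 1.002 3.847
v 4.361 0.125 3.742
v 3.528 1.961 2.844
v 4.589 1.07 4.188
v 3.1 1.812 3.084
v 4.161 0.921 4.428
v 2.718 1.481 3.166
v 3.779 0.59 4.51
v 2.469 1.043 3.072
v 3.53 0.153 4.416
v 2.411 0.599 2.824
v 3.472 -0.291 4.168
v 2.556 0.25 2.479
v 3.617 -0.64 3.822
v 2.871 0.077 2.114
v 3.932 -0.814 3.458
v 3.285 0.118 1.815
v 4.346 -0.772 3.159
v 3.702 0.365 1.65
v 4.763 -0.526 2.993
v 4.026 0.761 1.655
v 5.088 -0.13 2.999
v 4.185 1.215 1.831
v 5.246 0.324 3.175
v 4.14 1.623 2.137
v 5.201 0.733 3.481
v -2.697 -4.357 -0.993
v -2.326 -3.511 0.164
v -3.853 -2.896 -1.691
v -3.483 -2.05 -0.535
v -1.837 -3.95 -1.565
v -1.467 -3.104 -0.409
v -2.994 -2.489 -2.264
v -2.623 -1.643 -1.107
f 1 12 6
f 1 6 2
f 1 2 8
f 1 8 11
f 1 11 12
f 2 6 10
f 6 12 5
f 12 11 3
f 11 8 7
f 8 2 9
f 4 10 5
f 4 5 3
f 4 3 7
f 4 7 9
f 4 9 10
f 5 10 6
f 3 5 12
f 7 3 11
f 9 7 8
f 10 9 2
f 14 13 17
f 14 17 15
f 15 17 18
f 15 18 16
f 17 13 19
f 17 19 18
f 18 19 20
f 18 20 16
f 19 13 21
f 19 21 20
f 20 21 22
f 20 22 16
f 21 13 23
f 21 23 22
f 22 23 24
f 22 24 16
f 23 13 25
f 23 25 24
f 24 25 26
f 24 26 16
f 25 13 27
f 25 27 26
f 26 27 28
f 26 28 16
f 27 13 29
f 27 29 28
f 28 29 30
f 28 30 16
f 29 13 31
f 29 31 30
f 30 31 32
f 30 32 16
f 31 13 33
f 31 33 32
f 32 33 34
f 32 34 16
f 33 13 35
f 33 35 34
f 34 35 36
f 34 36 16
f 35 13 37
f 35 37 36
f 36 37 38
f 36 38 16
f 37 13 39
f 37 39 38
f 38 39 40
f 38 40 16
f 39 13 14
f 39 14 40
f 40 14 15
f 40 15 16
f 42 44 41
f 45 42 41
f 41 44 43
f 43 45 41
f 42 48 44
f 46 42 45
f 46 48 42
f 44 48 43
f 47 45 43
f 43 48 47
f 47 46 45
f 48 46 47



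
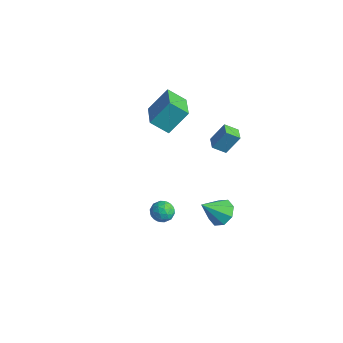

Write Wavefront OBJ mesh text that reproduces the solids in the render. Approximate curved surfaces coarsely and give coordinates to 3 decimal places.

v 1.071 4.064 -3.998
v 1.539 4.614 -3.365
v 0.709 2.836 -2.662
v 0.824 4.779 -3.407
v 0.254 4.526 -3.794
v 0.162 4.002 -4.301
v 0.602 3.514 -4.63
v 1.317 3.349 -4.589
v 1.887 3.602 -4.202
v 1.979 4.126 -3.695
v 0.564 0.732 -2.562
v 0.928 0.232 -2.107
v -0.508 0.468 -1.993
v -0.144 -0.032 -1.538
v -0.014 0.721 -1.463
v 0.648 0.884 -1.814
v -0.228 -0.184 -2.286
v 0.434 -0.021 -2.637
v 0.438 -0.334 -1.936
v 0.571 0.225 -1.428
v -0.151 0.475 -2.672
v -0.018 1.034 -2.164
v 0.84 0.505 -2.385
v -0.42 0.195 -1.715
v -0.344 0.638 -1.671
v -0.13 0.344 -1.404
v 0.676 0.888 -2.212
v 0.89 0.594 -1.945
v 0.336 0.882 -1.566
v -0.47 0.106 -2.155
v -0.256 -0.188 -1.888
v 0.55 0.356 -2.696
v 0.764 0.062 -2.429
v 0.084 -0.182 -2.534
v 0.766 -0.121 -2.017
v 0.136 -0.276 -1.682
v 0.087 -0.366 -2.122
v 0.476 -0.27 -2.329
v 0.844 0.207 -1.718
v 0.214 0.052 -1.383
v 0.29 0.495 -1.339
v 0.68 0.591 -1.546
v 0.556 -0.125 -1.618
v 0.206 0.648 -2.717
v -0.424 0.493 -2.382
v -0.26 0.109 -2.554
v 0.13 0.205 -2.761
v 0.284 0.976 -2.418
v -0.346 0.821 -2.083
v -0.056 0.97 -1.771
v 0.333 1.066 -1.978
v -0.136 0.825 -2.482
v -2.388 1.547 3.641
v -2.051 2.734 5.018
v -3.963 2.657 3.069
v -3.626 3.845 4.446
v -1.574 2.275 2.814
v -1.237 3.463 4.191
v -3.149 3.386 2.242
v -2.812 4.573 3.619
v 0.731 3.427 3.333
v 1.089 4.15 4.526
v 1.208 4.068 2.801
v 1.566 4.791 3.994
v 1.454 2.949 3.406
v 1.812 3.672 4.599
v 1.931 3.59 2.874
v 2.289 4.313 4.067
f 2 1 4
f 2 4 3
f 4 1 5
f 4 5 3
f 5 1 6
f 5 6 3
f 6 1 7
f 6 7 3
f 7 1 8
f 7 8 3
f 8 1 9
f 8 9 3
f 9 1 10
f 9 10 3
f 10 1 2
f 10 2 3
f 11 48 27
f 48 22 51
f 27 51 16
f 48 51 27
f 11 27 23
f 27 16 28
f 23 28 12
f 27 28 23
f 11 23 32
f 23 12 33
f 32 33 18
f 23 33 32
f 11 32 44
f 32 18 47
f 44 47 21
f 32 47 44
f 11 44 48
f 44 21 52
f 48 52 22
f 44 52 48
f 12 28 39
f 28 16 42
f 39 42 20
f 28 42 39
f 16 51 29
f 51 22 50
f 29 50 15
f 51 50 29
f 22 52 49
f 52 21 45
f 49 45 13
f 52 45 49
f 21 47 46
f 47 18 34
f 46 34 17
f 47 34 46
f 18 33 38
f 33 12 35
f 38 35 19
f 33 35 38
f 14 40 26
f 40 20 41
f 26 41 15
f 40 41 26
f 14 26 24
f 26 15 25
f 24 25 13
f 26 25 24
f 14 24 31
f 24 13 30
f 31 30 17
f 24 30 31
f 14 31 36
f 31 17 37
f 36 37 19
f 31 37 36
f 14 36 40
f 36 19 43
f 40 43 20
f 36 43 40
f 15 41 29
f 41 20 42
f 29 42 16
f 41 42 29
f 13 25 49
f 25 15 50
f 49 50 22
f 25 50 49
f 17 30 46
f 30 13 45
f 46 45 21
f 30 45 46
f 19 37 38
f 37 17 34
f 38 34 18
f 37 34 38
f 20 43 39
f 43 19 35
f 39 35 12
f 43 35 39
f 54 56 53
f 57 54 53
f 53 56 55
f 55 57 53
f 54 60 56
f 58 54 57
f 58 60 54
f 56 60 55
f 59 57 55
f 55 60 59
f 59 58 57
f 60 58 59
f 62 64 61
f 65 62 61
f 61 64 63
f 63 65 61
f 62 68 64
f 66 62 65
f 66 68 62
f 64 68 63
f 67 65 63
f 63 68 67
f 67 66 65
f 68 66 67



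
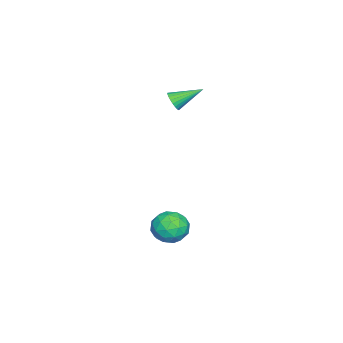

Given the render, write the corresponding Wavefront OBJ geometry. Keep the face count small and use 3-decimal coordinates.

v 2.571 2.027 -3.763
v 3.05 2.767 -4.335
v 4.07 1.273 -3.485
v 4.549 2.013 -4.057
v 4.131 2.259 -3.124
v 3.204 2.725 -3.296
v 3.916 1.315 -4.524
v 2.989 1.781 -4.696
v 3.881 2.328 -4.806
v 4.014 2.911 -3.941
v 3.106 1.129 -3.879
v 3.239 1.712 -3.014
v 2.679 2.463 -4.073
v 4.441 1.577 -3.747
v 4.196 1.721 -3.198
v 4.477 2.156 -3.535
v 2.77 2.438 -3.463
v 3.051 2.874 -3.799
v 3.686 2.574 -3.087
v 4.069 1.166 -4.021
v 4.35 1.602 -4.357
v 2.643 1.884 -4.285
v 2.924 2.319 -4.622
v 3.434 1.466 -4.733
v 3.449 2.64 -4.687
v 4.33 2.197 -4.523
v 3.958 1.787 -4.797
v 3.413 2.061 -4.898
v 3.527 2.983 -4.178
v 4.408 2.539 -4.015
v 4.162 2.684 -3.466
v 3.618 2.958 -3.567
v 4.015 2.724 -4.455
v 2.712 1.501 -3.805
v 3.593 1.057 -3.642
v 3.502 1.082 -4.253
v 2.958 1.356 -4.354
v 2.79 1.843 -3.297
v 3.671 1.4 -3.133
v 3.707 1.979 -2.922
v 3.162 2.253 -3.023
v 3.105 1.316 -3.365
v -0.641 0.735 2.696
v -0.275 0.613 3.194
v -1.279 2.125 3.504
v -0.128 0.758 3.061
v -0.059 0.899 2.872
v -0.079 1.016 2.656
v -0.184 1.089 2.447
v -0.359 1.109 2.275
v -0.577 1.071 2.167
v -0.804 0.983 2.14
v -1.007 0.856 2.198
v -1.154 0.711 2.331
v -1.223 0.57 2.52
v -1.204 0.454 2.736
v -1.099 0.38 2.945
v -0.924 0.361 3.117
v -0.706 0.398 3.225
v -0.478 0.487 3.252
f 1 38 17
f 38 12 41
f 17 41 6
f 38 41 17
f 1 17 13
f 17 6 18
f 13 18 2
f 17 18 13
f 1 13 22
f 13 2 23
f 22 23 8
f 13 23 22
f 1 22 34
f 22 8 37
f 34 37 11
f 22 37 34
f 1 34 38
f 34 11 42
f 38 42 12
f 34 42 38
f 2 18 29
f 18 6 32
f 29 32 10
f 18 32 29
f 6 41 19
f 41 12 40
f 19 40 5
f 41 40 19
f 12 42 39
f 42 11 35
f 39 35 3
f 42 35 39
f 11 37 36
f 37 8 24
f 36 24 7
f 37 24 36
f 8 23 28
f 23 2 25
f 28 25 9
f 23 25 28
f 4 30 16
f 30 10 31
f 16 31 5
f 30 31 16
f 4 16 14
f 16 5 15
f 14 15 3
f 16 15 14
f 4 14 21
f 14 3 20
f 21 20 7
f 14 20 21
f 4 21 26
f 21 7 27
f 26 27 9
f 21 27 26
f 4 26 30
f 26 9 33
f 30 33 10
f 26 33 30
f 5 31 19
f 31 10 32
f 19 32 6
f 31 32 19
f 3 15 39
f 15 5 40
f 39 40 12
f 15 40 39
f 7 20 36
f 20 3 35
f 36 35 11
f 20 35 36
f 9 27 28
f 27 7 24
f 28 24 8
f 27 24 28
f 10 33 29
f 33 9 25
f 29 25 2
f 33 25 29
f 44 43 46
f 44 46 45
f 46 43 47
f 46 47 45
f 47 43 48
f 47 48 45
f 48 43 49
f 48 49 45
f 49 43 50
f 49 50 45
f 50 43 51
f 50 51 45
f 51 43 52
f 51 52 45
f 52 43 53
f 52 53 45
f 53 43 54
f 53 54 45
f 54 43 55
f 54 55 45
f 55 43 56
f 55 56 45
f 56 43 57
f 56 57 45
f 57 43 58
f 57 58 45
f 58 43 59
f 58 59 45
f 59 43 60
f 59 60 45
f 60 43 44
f 60 44 45



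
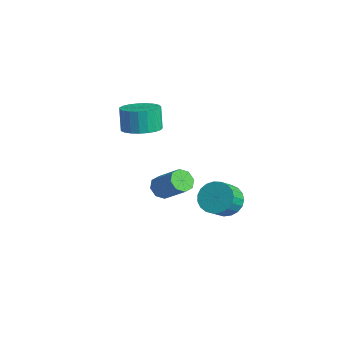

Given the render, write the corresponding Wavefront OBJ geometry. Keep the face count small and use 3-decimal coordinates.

v -2.706 1.909 -3.611
v -2.387 2.312 -4.115
v -1.054 2.733 -2.934
v -1.374 2.331 -2.429
v -2.746 2.6 -3.812
v -1.413 3.021 -2.631
v -3.082 2.483 -3.391
v -1.749 2.904 -2.21
v -3.198 2.031 -3.099
v -1.865 2.452 -1.918
v -3.026 1.507 -3.106
v -1.693 1.928 -1.925
v -2.667 1.219 -3.409
v -1.334 1.64 -2.228
v -2.331 1.336 -3.83
v -0.998 1.757 -2.649
v -2.215 1.788 -4.122
v -0.882 2.209 -2.941
v 2.265 2.629 -1.792
v 2.958 3.221 -1.524
v 3.388 2.363 -0.74
v 2.695 1.771 -1.008
v 2.67 3.311 -1.269
v 3.1 2.452 -0.484
v 2.312 3.282 -1.103
v 2.743 2.423 -0.319
v 1.946 3.141 -1.058
v 2.377 2.282 -0.273
v 1.635 2.911 -1.139
v 2.066 2.052 -0.354
v 1.433 2.632 -1.333
v 1.864 1.774 -0.548
v 1.375 2.353 -1.606
v 1.805 1.495 -0.822
v 1.471 2.122 -1.912
v 1.901 1.263 -1.128
v 1.703 1.979 -2.197
v 2.134 1.12 -1.413
v 2.033 1.947 -2.412
v 2.464 1.089 -1.628
v 2.403 2.034 -2.52
v 2.834 1.176 -1.735
v 2.749 2.224 -2.502
v 3.18 1.365 -1.717
v 3.012 2.484 -2.361
v 3.442 1.625 -1.577
v 3.145 2.769 -2.122
v 3.575 1.91 -1.338
v 3.126 3.03 -1.826
v 3.556 2.171 -1.042
v -0.949 -0.19 2.397
v 0.001 -0.345 2.7
v -0.38 -0.206 3.967
v -1.331 -0.05 3.663
v -0.008 0.072 2.651
v -0.389 0.211 3.918
v -0.18 0.444 2.559
v -0.561 0.583 3.825
v -0.485 0.706 2.438
v -0.866 0.845 3.705
v -0.87 0.814 2.31
v -1.251 0.953 3.577
v -1.269 0.748 2.198
v -1.65 0.887 3.464
v -1.613 0.519 2.119
v -1.994 0.659 3.386
v -1.842 0.169 2.089
v -2.223 0.308 3.355
v -1.917 -0.244 2.111
v -2.298 -0.105 3.378
v -1.824 -0.647 2.184
v -2.205 -0.508 3.45
v -1.58 -0.971 2.293
v -1.962 -0.832 3.559
v -1.227 -1.16 2.42
v -1.609 -1.021 3.686
v -0.826 -1.181 2.543
v -1.208 -1.042 3.809
v -0.447 -1.031 2.64
v -0.828 -0.892 3.907
v -0.154 -0.735 2.696
v -0.535 -0.596 3.963
f 2 1 5
f 2 5 3
f 3 5 6
f 3 6 4
f 5 1 7
f 5 7 6
f 6 7 8
f 6 8 4
f 7 1 9
f 7 9 8
f 8 9 10
f 8 10 4
f 9 1 11
f 9 11 10
f 10 11 12
f 10 12 4
f 11 1 13
f 11 13 12
f 12 13 14
f 12 14 4
f 13 1 15
f 13 15 14
f 14 15 16
f 14 16 4
f 15 1 17
f 15 17 16
f 16 17 18
f 16 18 4
f 17 1 2
f 17 2 18
f 18 2 3
f 18 3 4
f 20 19 23
f 20 23 21
f 21 23 24
f 21 24 22
f 23 19 25
f 23 25 24
f 24 25 26
f 24 26 22
f 25 19 27
f 25 27 26
f 26 27 28
f 26 28 22
f 27 19 29
f 27 29 28
f 28 29 30
f 28 30 22
f 29 19 31
f 29 31 30
f 30 31 32
f 30 32 22
f 31 19 33
f 31 33 32
f 32 33 34
f 32 34 22
f 33 19 35
f 33 35 34
f 34 35 36
f 34 36 22
f 35 19 37
f 35 37 36
f 36 37 38
f 36 38 22
f 37 19 39
f 37 39 38
f 38 39 40
f 38 40 22
f 39 19 41
f 39 41 40
f 40 41 42
f 40 42 22
f 41 19 43
f 41 43 42
f 42 43 44
f 42 44 22
f 43 19 45
f 43 45 44
f 44 45 46
f 44 46 22
f 45 19 47
f 45 47 46
f 46 47 48
f 46 48 22
f 47 19 49
f 47 49 48
f 48 49 50
f 48 50 22
f 49 19 20
f 49 20 50
f 50 20 21
f 50 21 22
f 52 51 55
f 52 55 53
f 53 55 56
f 53 56 54
f 55 51 57
f 55 57 56
f 56 57 58
f 56 58 54
f 57 51 59
f 57 59 58
f 58 59 60
f 58 60 54
f 59 51 61
f 59 61 60
f 60 61 62
f 60 62 54
f 61 51 63
f 61 63 62
f 62 63 64
f 62 64 54
f 63 51 65
f 63 65 64
f 64 65 66
f 64 66 54
f 65 51 67
f 65 67 66
f 66 67 68
f 66 68 54
f 67 51 69
f 67 69 68
f 68 69 70
f 68 70 54
f 69 51 71
f 69 71 70
f 70 71 72
f 70 72 54
f 71 51 73
f 71 73 72
f 72 73 74
f 72 74 54
f 73 51 75
f 73 75 74
f 74 75 76
f 74 76 54
f 75 51 77
f 75 77 76
f 76 77 78
f 76 78 54
f 77 51 79
f 77 79 78
f 78 79 80
f 78 80 54
f 79 51 81
f 79 81 80
f 80 81 82
f 80 82 54
f 81 51 52
f 81 52 82
f 82 52 53
f 82 53 54



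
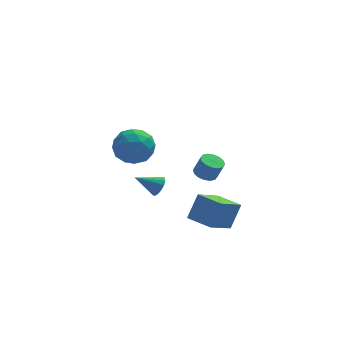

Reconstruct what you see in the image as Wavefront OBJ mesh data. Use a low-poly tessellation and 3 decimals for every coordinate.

v -1.277 -3.081 -1.977
v -0.949 -2.967 -1.439
v -2.503 -3.019 -1.243
v -1.003 -2.688 -1.553
v -1.12 -2.499 -1.763
v -1.272 -2.443 -2.023
v -1.426 -2.533 -2.272
v -1.545 -2.749 -2.454
v -1.603 -3.041 -2.526
v -1.587 -3.343 -2.472
v -1.499 -3.584 -2.305
v -1.36 -3.71 -2.063
v -1.203 -3.692 -1.801
v -1.062 -3.534 -1.579
v -0.971 -3.273 -1.448
v 1.157 -4.899 -4.061
v 1.782 -4.338 -2.699
v 0.101 -3.793 -4.032
v 0.725 -3.231 -2.67
v 2.375 -3.709 -5.11
v 2.999 -3.147 -3.748
v 1.318 -2.602 -5.081
v 1.943 -2.041 -3.719
v -2.313 3.592 -3.538
v -1.1 3.308 -3.339
v -2.86 2.272 -2.081
v -1.647 1.988 -1.882
v -2.089 3.126 -1.563
v -1.751 3.942 -2.464
v -2.209 1.638 -2.956
v -1.871 2.454 -3.857
v -1.036 2.1 -2.98
v -0.961 3.02 -2.119
v -2.999 2.56 -3.301
v -2.924 3.48 -2.44
v -1.658 3.566 -3.567
v -2.302 2.014 -1.853
v -2.562 2.683 -1.666
v -1.849 2.516 -1.549
v -2.041 3.939 -3.052
v -1.328 3.772 -2.935
v -1.909 3.664 -1.891
v -2.632 1.808 -2.485
v -1.919 1.641 -2.368
v -2.111 3.064 -3.871
v -1.398 2.897 -3.754
v -2.051 1.916 -3.529
v -0.907 2.689 -3.239
v -1.229 1.913 -2.382
v -1.56 1.708 -3.013
v -1.361 2.187 -3.543
v -0.864 3.23 -2.733
v -1.186 2.454 -1.876
v -1.445 3.122 -1.688
v -1.246 3.602 -2.218
v -0.826 2.52 -2.521
v -2.774 3.126 -3.544
v -3.096 2.35 -2.687
v -2.714 1.978 -3.202
v -2.515 2.458 -3.732
v -2.731 3.667 -3.038
v -3.053 2.891 -2.181
v -2.599 3.393 -1.877
v -2.4 3.872 -2.407
v -3.134 3.06 -2.899
v 1.04 -3.607 -0.814
v 1.49 -4.036 -1.036
v 1.85 -4.181 -0.029
v 1.4 -3.753 0.194
v 1.644 -3.731 -1.048
v 2.005 -3.877 -0.04
v 1.637 -3.394 -0.997
v 1.997 -3.539 0.011
v 1.47 -3.113 -0.896
v 1.83 -3.259 0.111
v 1.187 -2.965 -0.774
v 1.547 -3.111 0.234
v 0.865 -2.989 -0.662
v 1.225 -3.135 0.345
v 0.59 -3.179 -0.591
v 0.95 -3.324 0.416
v 0.435 -3.483 -0.58
v 0.796 -3.629 0.428
v 0.443 -3.821 -0.631
v 0.803 -3.966 0.377
v 0.61 -4.101 -0.731
v 0.97 -4.247 0.276
v 0.893 -4.249 -0.854
v 1.253 -4.395 0.154
v 1.215 -4.225 -0.965
v 1.575 -4.371 0.042
f 2 1 4
f 2 4 3
f 4 1 5
f 4 5 3
f 5 1 6
f 5 6 3
f 6 1 7
f 6 7 3
f 7 1 8
f 7 8 3
f 8 1 9
f 8 9 3
f 9 1 10
f 9 10 3
f 10 1 11
f 10 11 3
f 11 1 12
f 11 12 3
f 12 1 13
f 12 13 3
f 13 1 14
f 13 14 3
f 14 1 15
f 14 15 3
f 15 1 2
f 15 2 3
f 17 19 16
f 20 17 16
f 16 19 18
f 18 20 16
f 17 23 19
f 21 17 20
f 21 23 17
f 19 23 18
f 22 20 18
f 18 23 22
f 22 21 20
f 23 21 22
f 24 61 40
f 61 35 64
f 40 64 29
f 61 64 40
f 24 40 36
f 40 29 41
f 36 41 25
f 40 41 36
f 24 36 45
f 36 25 46
f 45 46 31
f 36 46 45
f 24 45 57
f 45 31 60
f 57 60 34
f 45 60 57
f 24 57 61
f 57 34 65
f 61 65 35
f 57 65 61
f 25 41 52
f 41 29 55
f 52 55 33
f 41 55 52
f 29 64 42
f 64 35 63
f 42 63 28
f 64 63 42
f 35 65 62
f 65 34 58
f 62 58 26
f 65 58 62
f 34 60 59
f 60 31 47
f 59 47 30
f 60 47 59
f 31 46 51
f 46 25 48
f 51 48 32
f 46 48 51
f 27 53 39
f 53 33 54
f 39 54 28
f 53 54 39
f 27 39 37
f 39 28 38
f 37 38 26
f 39 38 37
f 27 37 44
f 37 26 43
f 44 43 30
f 37 43 44
f 27 44 49
f 44 30 50
f 49 50 32
f 44 50 49
f 27 49 53
f 49 32 56
f 53 56 33
f 49 56 53
f 28 54 42
f 54 33 55
f 42 55 29
f 54 55 42
f 26 38 62
f 38 28 63
f 62 63 35
f 38 63 62
f 30 43 59
f 43 26 58
f 59 58 34
f 43 58 59
f 32 50 51
f 50 30 47
f 51 47 31
f 50 47 51
f 33 56 52
f 56 32 48
f 52 48 25
f 56 48 52
f 67 66 70
f 67 70 68
f 68 70 71
f 68 71 69
f 70 66 72
f 70 72 71
f 71 72 73
f 71 73 69
f 72 66 74
f 72 74 73
f 73 74 75
f 73 75 69
f 74 66 76
f 74 76 75
f 75 76 77
f 75 77 69
f 76 66 78
f 76 78 77
f 77 78 79
f 77 79 69
f 78 66 80
f 78 80 79
f 79 80 81
f 79 81 69
f 80 66 82
f 80 82 81
f 81 82 83
f 81 83 69
f 82 66 84
f 82 84 83
f 83 84 85
f 83 85 69
f 84 66 86
f 84 86 85
f 85 86 87
f 85 87 69
f 86 66 88
f 86 88 87
f 87 88 89
f 87 89 69
f 88 66 90
f 88 90 89
f 89 90 91
f 89 91 69
f 90 66 67
f 90 67 91
f 91 67 68
f 91 68 69



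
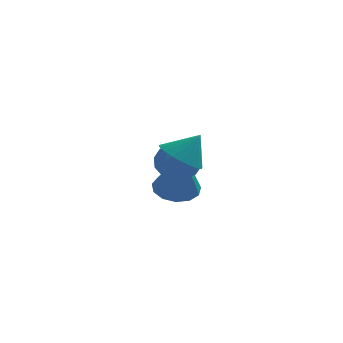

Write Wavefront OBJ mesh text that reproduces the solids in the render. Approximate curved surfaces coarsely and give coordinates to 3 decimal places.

v -0.459 1.313 -1.158
v -0.133 1.609 -1.8
v 0.673 0.931 -0.76
v 0.999 1.227 -1.402
v 0.701 1.702 -0.861
v 0.002 1.938 -1.107
v 0.538 0.602 -1.453
v -0.161 0.838 -1.699
v 0.483 1.17 -1.982
v 0.584 1.85 -1.616
v -0.044 0.69 -0.944
v 0.057 1.37 -0.578
v -0.395 1.495 -1.514
v 0.935 1.045 -1.046
v 0.76 1.324 -0.729
v 0.952 1.499 -1.106
v -0.316 1.688 -1.107
v -0.124 1.862 -1.484
v 0.366 1.916 -0.932
v 0.664 0.678 -1.076
v 0.856 0.852 -1.453
v -0.412 1.041 -1.454
v -0.22 1.216 -1.831
v 0.174 0.624 -1.628
v 0.158 1.411 -1.998
v 0.823 1.186 -1.764
v 0.553 0.819 -1.794
v 0.142 0.958 -1.938
v 0.218 1.81 -1.783
v 0.883 1.586 -1.549
v 0.708 1.864 -1.232
v 0.297 2.003 -1.376
v 0.58 1.552 -1.89
v -0.343 0.954 -1.011
v 0.322 0.73 -0.777
v 0.243 0.537 -1.184
v -0.168 0.676 -1.328
v -0.283 1.354 -0.796
v 0.382 1.129 -0.562
v 0.398 1.582 -0.622
v -0.013 1.721 -0.766
v -0.04 0.988 -0.67
v 0.076 3.426 -3.3
v 0.802 3.197 -3.512
v 0.364 2.614 -1.44
v 0.844 3.606 -3.341
v 0.642 3.957 -3.156
v 0.261 4.14 -3.017
v -0.179 4.096 -2.968
v -0.539 3.839 -3.025
v -0.703 3.451 -3.168
v -0.62 3.055 -3.354
v -0.316 2.777 -3.523
v 0.112 2.705 -3.62
v 0.529 2.861 -3.617
v 0.455 -0.21 -0.479
v 0.971 0.182 -0.914
v 1.025 -0.03 0.359
v 0.766 0.417 -0.825
v 0.507 0.543 -0.676
v 0.239 0.54 -0.493
v 0.009 0.407 -0.308
v -0.145 0.167 -0.152
v -0.194 -0.138 -0.053
v -0.132 -0.455 -0.028
v 0.032 -0.73 -0.081
v 0.269 -0.915 -0.202
v 0.539 -0.978 -0.372
v 0.793 -0.908 -0.56
v 0.99 -0.717 -0.734
v 1.093 -0.439 -0.864
v 1.087 -0.121 -0.928
f 1 38 17
f 38 12 41
f 17 41 6
f 38 41 17
f 1 17 13
f 17 6 18
f 13 18 2
f 17 18 13
f 1 13 22
f 13 2 23
f 22 23 8
f 13 23 22
f 1 22 34
f 22 8 37
f 34 37 11
f 22 37 34
f 1 34 38
f 34 11 42
f 38 42 12
f 34 42 38
f 2 18 29
f 18 6 32
f 29 32 10
f 18 32 29
f 6 41 19
f 41 12 40
f 19 40 5
f 41 40 19
f 12 42 39
f 42 11 35
f 39 35 3
f 42 35 39
f 11 37 36
f 37 8 24
f 36 24 7
f 37 24 36
f 8 23 28
f 23 2 25
f 28 25 9
f 23 25 28
f 4 30 16
f 30 10 31
f 16 31 5
f 30 31 16
f 4 16 14
f 16 5 15
f 14 15 3
f 16 15 14
f 4 14 21
f 14 3 20
f 21 20 7
f 14 20 21
f 4 21 26
f 21 7 27
f 26 27 9
f 21 27 26
f 4 26 30
f 26 9 33
f 30 33 10
f 26 33 30
f 5 31 19
f 31 10 32
f 19 32 6
f 31 32 19
f 3 15 39
f 15 5 40
f 39 40 12
f 15 40 39
f 7 20 36
f 20 3 35
f 36 35 11
f 20 35 36
f 9 27 28
f 27 7 24
f 28 24 8
f 27 24 28
f 10 33 29
f 33 9 25
f 29 25 2
f 33 25 29
f 44 43 46
f 44 46 45
f 46 43 47
f 46 47 45
f 47 43 48
f 47 48 45
f 48 43 49
f 48 49 45
f 49 43 50
f 49 50 45
f 50 43 51
f 50 51 45
f 51 43 52
f 51 52 45
f 52 43 53
f 52 53 45
f 53 43 54
f 53 54 45
f 54 43 55
f 54 55 45
f 55 43 44
f 55 44 45
f 57 56 59
f 57 59 58
f 59 56 60
f 59 60 58
f 60 56 61
f 60 61 58
f 61 56 62
f 61 62 58
f 62 56 63
f 62 63 58
f 63 56 64
f 63 64 58
f 64 56 65
f 64 65 58
f 65 56 66
f 65 66 58
f 66 56 67
f 66 67 58
f 67 56 68
f 67 68 58
f 68 56 69
f 68 69 58
f 69 56 70
f 69 70 58
f 70 56 71
f 70 71 58
f 71 56 72
f 71 72 58
f 72 56 57
f 72 57 58



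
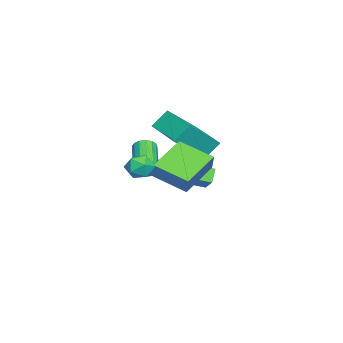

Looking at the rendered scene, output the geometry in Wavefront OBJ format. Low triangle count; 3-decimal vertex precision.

v 3.013 -3.244 -0.042
v 3.377 -3.163 -0.627
v 3.883 -3.777 0.427
v 4.247 -3.696 -0.158
v 4.096 -3.145 0.236
v 3.558 -2.816 -0.053
v 3.702 -4.124 -0.147
v 3.164 -3.795 -0.436
v 3.803 -3.707 -0.691
v 4.047 -3.101 -0.455
v 3.213 -3.839 0.255
v 3.457 -3.233 0.491
v 1.751 -3.669 -1.186
v 2.007 -4.06 -0.915
v 0.565 -4.482 -0.163
v 0.309 -4.091 -0.434
v 2.026 -3.835 -0.752
v 0.584 -4.256 0
v 1.972 -3.564 -0.704
v 0.53 -3.986 0.048
v 1.858 -3.322 -0.786
v 0.416 -3.744 -0.034
v 1.716 -3.173 -0.975
v 0.274 -3.595 -0.223
v 1.583 -3.157 -1.221
v 0.141 -3.579 -0.468
v 1.495 -3.278 -1.457
v 0.053 -3.7 -0.705
v 1.476 -3.504 -1.62
v 0.034 -3.925 -0.868
v 1.53 -3.774 -1.668
v 0.088 -4.196 -0.916
v 1.644 -4.016 -1.586
v 0.202 -4.438 -0.834
v 1.786 -4.165 -1.397
v 0.344 -4.587 -0.645
v 1.919 -4.181 -1.152
v 0.477 -4.603 -0.399
v -1.799 -2.949 -1.011
v -2.234 -2.356 -0.207
v -0.368 -1.625 -1.214
v -0.803 -1.032 -0.409
v -0.617 -4.008 0.409
v -1.052 -3.415 1.214
v 0.814 -2.684 0.207
v 0.379 -2.091 1.011
v 3.003 -3.109 -0.87
v 1.416 -2.385 -0.093
v 3.426 -1.559 -1.454
v 1.838 -0.834 -0.677
v 3.502 -2.926 -0.023
v 1.914 -2.201 0.754
v 3.924 -1.375 -0.607
v 2.337 -0.651 0.17
v -2.077 -2.825 -3.634
v -2.63 -2.792 -3.044
v -2.31 -1.977 -3.901
v -2.864 -1.943 -3.311
v -1.276 -2.377 -2.909
v -1.83 -2.343 -2.319
v -1.51 -1.528 -3.176
v -2.063 -1.495 -2.586
f 1 12 6
f 1 6 2
f 1 2 8
f 1 8 11
f 1 11 12
f 2 6 10
f 6 12 5
f 12 11 3
f 11 8 7
f 8 2 9
f 4 10 5
f 4 5 3
f 4 3 7
f 4 7 9
f 4 9 10
f 5 10 6
f 3 5 12
f 7 3 11
f 9 7 8
f 10 9 2
f 14 13 17
f 14 17 15
f 15 17 18
f 15 18 16
f 17 13 19
f 17 19 18
f 18 19 20
f 18 20 16
f 19 13 21
f 19 21 20
f 20 21 22
f 20 22 16
f 21 13 23
f 21 23 22
f 22 23 24
f 22 24 16
f 23 13 25
f 23 25 24
f 24 25 26
f 24 26 16
f 25 13 27
f 25 27 26
f 26 27 28
f 26 28 16
f 27 13 29
f 27 29 28
f 28 29 30
f 28 30 16
f 29 13 31
f 29 31 30
f 30 31 32
f 30 32 16
f 31 13 33
f 31 33 32
f 32 33 34
f 32 34 16
f 33 13 35
f 33 35 34
f 34 35 36
f 34 36 16
f 35 13 37
f 35 37 36
f 36 37 38
f 36 38 16
f 37 13 14
f 37 14 38
f 38 14 15
f 38 15 16
f 40 42 39
f 43 40 39
f 39 42 41
f 41 43 39
f 40 46 42
f 44 40 43
f 44 46 40
f 42 46 41
f 45 43 41
f 41 46 45
f 45 44 43
f 46 44 45
f 48 50 47
f 51 48 47
f 47 50 49
f 49 51 47
f 48 54 50
f 52 48 51
f 52 54 48
f 50 54 49
f 53 51 49
f 49 54 53
f 53 52 51
f 54 52 53
f 56 58 55
f 59 56 55
f 55 58 57
f 57 59 55
f 56 62 58
f 60 56 59
f 60 62 56
f 58 62 57
f 61 59 57
f 57 62 61
f 61 60 59
f 62 60 61

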